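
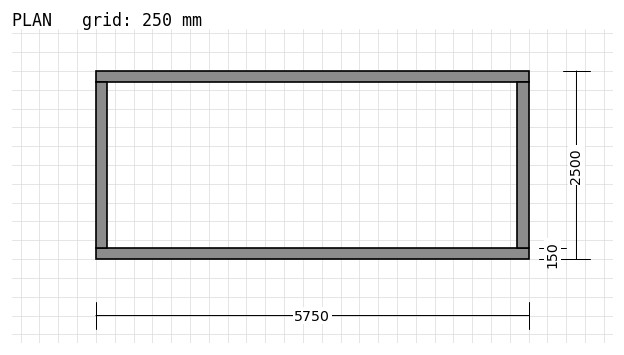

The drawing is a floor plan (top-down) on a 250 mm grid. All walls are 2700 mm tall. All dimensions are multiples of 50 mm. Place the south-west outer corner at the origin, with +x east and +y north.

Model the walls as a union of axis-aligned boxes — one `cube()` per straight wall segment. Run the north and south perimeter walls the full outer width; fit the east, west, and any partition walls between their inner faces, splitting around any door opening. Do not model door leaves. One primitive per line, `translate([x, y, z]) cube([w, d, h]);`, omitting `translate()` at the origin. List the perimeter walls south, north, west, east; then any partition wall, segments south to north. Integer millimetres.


cube([5750, 150, 2700]);
translate([0, 2350, 0]) cube([5750, 150, 2700]);
translate([0, 150, 0]) cube([150, 2200, 2700]);
translate([5600, 150, 0]) cube([150, 2200, 2700]);


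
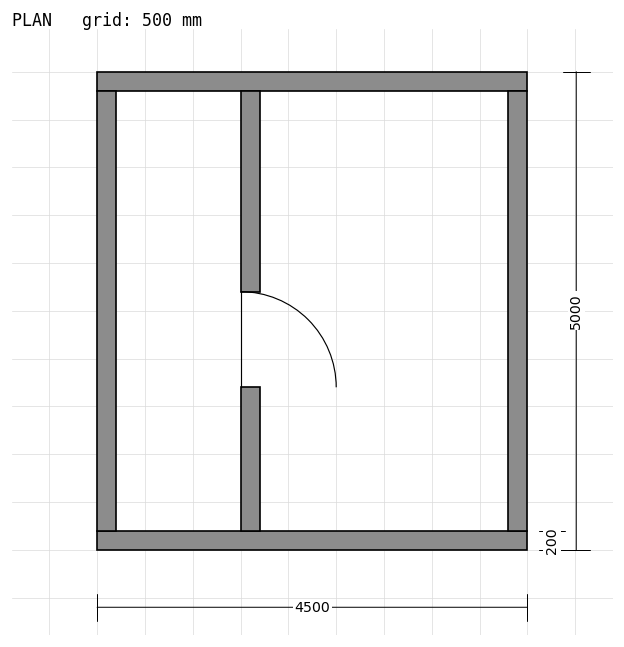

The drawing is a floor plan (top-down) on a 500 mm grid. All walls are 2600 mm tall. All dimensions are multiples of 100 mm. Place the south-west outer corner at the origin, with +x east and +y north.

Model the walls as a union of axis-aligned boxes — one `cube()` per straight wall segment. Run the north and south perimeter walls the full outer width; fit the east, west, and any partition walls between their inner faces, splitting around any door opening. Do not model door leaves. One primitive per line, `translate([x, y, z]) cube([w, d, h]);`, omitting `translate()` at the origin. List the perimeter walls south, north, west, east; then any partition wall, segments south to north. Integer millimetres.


cube([4500, 200, 2600]);
translate([0, 4800, 0]) cube([4500, 200, 2600]);
translate([0, 200, 0]) cube([200, 4600, 2600]);
translate([4300, 200, 0]) cube([200, 4600, 2600]);
translate([1500, 200, 0]) cube([200, 1500, 2600]);
translate([1500, 2700, 0]) cube([200, 2100, 2600]);


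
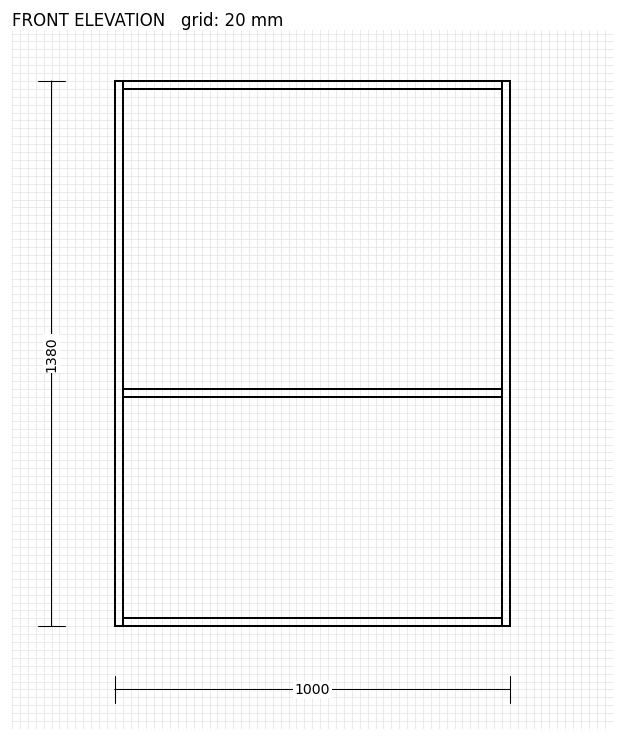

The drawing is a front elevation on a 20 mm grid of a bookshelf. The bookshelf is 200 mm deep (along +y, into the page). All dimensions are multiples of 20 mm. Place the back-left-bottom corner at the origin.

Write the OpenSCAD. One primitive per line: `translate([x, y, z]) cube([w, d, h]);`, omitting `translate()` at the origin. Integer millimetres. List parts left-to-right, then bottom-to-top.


cube([20, 200, 1380]);
translate([20, 0, 0]) cube([960, 200, 20]);
translate([20, 0, 580]) cube([960, 200, 20]);
translate([20, 0, 1360]) cube([960, 200, 20]);
translate([980, 0, 0]) cube([20, 200, 1380]);


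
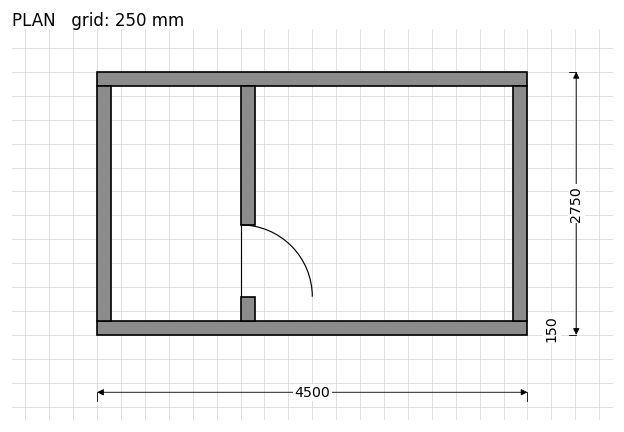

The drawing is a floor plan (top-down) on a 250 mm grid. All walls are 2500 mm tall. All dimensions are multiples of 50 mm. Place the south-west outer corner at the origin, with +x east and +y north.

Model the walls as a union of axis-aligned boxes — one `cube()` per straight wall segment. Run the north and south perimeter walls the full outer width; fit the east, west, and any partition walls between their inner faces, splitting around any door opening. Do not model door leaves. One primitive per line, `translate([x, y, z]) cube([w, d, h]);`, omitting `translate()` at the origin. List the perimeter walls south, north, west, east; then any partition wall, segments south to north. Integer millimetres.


cube([4500, 150, 2500]);
translate([0, 2600, 0]) cube([4500, 150, 2500]);
translate([0, 150, 0]) cube([150, 2450, 2500]);
translate([4350, 150, 0]) cube([150, 2450, 2500]);
translate([1500, 150, 0]) cube([150, 250, 2500]);
translate([1500, 1150, 0]) cube([150, 1450, 2500]);


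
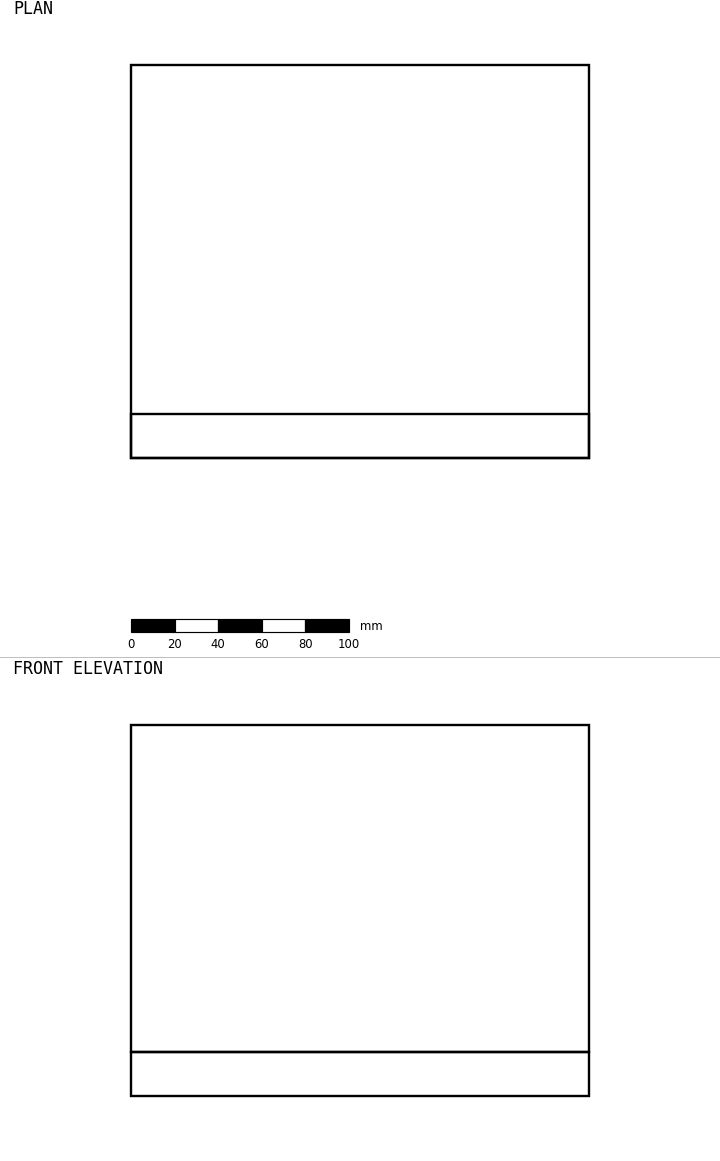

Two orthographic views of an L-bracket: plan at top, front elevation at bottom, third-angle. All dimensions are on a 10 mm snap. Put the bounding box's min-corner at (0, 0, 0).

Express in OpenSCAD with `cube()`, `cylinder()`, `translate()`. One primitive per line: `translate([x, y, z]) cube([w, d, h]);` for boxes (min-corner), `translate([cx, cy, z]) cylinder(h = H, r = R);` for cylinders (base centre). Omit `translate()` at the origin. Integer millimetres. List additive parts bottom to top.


cube([210, 180, 20]);
translate([0, 0, 20]) cube([210, 20, 150]);


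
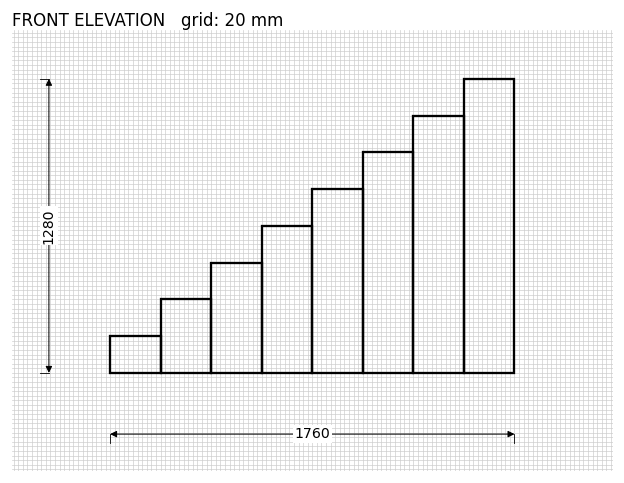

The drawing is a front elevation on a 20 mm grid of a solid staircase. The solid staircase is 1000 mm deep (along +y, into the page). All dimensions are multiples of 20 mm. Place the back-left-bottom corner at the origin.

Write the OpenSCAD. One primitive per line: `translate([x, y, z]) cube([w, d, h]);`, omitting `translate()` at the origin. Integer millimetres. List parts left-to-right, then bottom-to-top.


cube([220, 1000, 160]);
translate([220, 0, 0]) cube([220, 1000, 320]);
translate([440, 0, 0]) cube([220, 1000, 480]);
translate([660, 0, 0]) cube([220, 1000, 640]);
translate([880, 0, 0]) cube([220, 1000, 800]);
translate([1100, 0, 0]) cube([220, 1000, 960]);
translate([1320, 0, 0]) cube([220, 1000, 1120]);
translate([1540, 0, 0]) cube([220, 1000, 1280]);


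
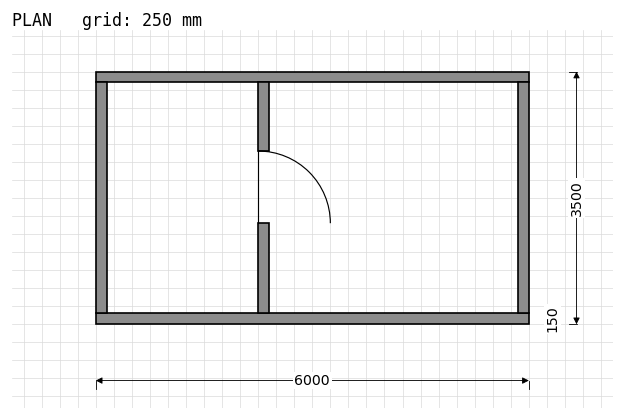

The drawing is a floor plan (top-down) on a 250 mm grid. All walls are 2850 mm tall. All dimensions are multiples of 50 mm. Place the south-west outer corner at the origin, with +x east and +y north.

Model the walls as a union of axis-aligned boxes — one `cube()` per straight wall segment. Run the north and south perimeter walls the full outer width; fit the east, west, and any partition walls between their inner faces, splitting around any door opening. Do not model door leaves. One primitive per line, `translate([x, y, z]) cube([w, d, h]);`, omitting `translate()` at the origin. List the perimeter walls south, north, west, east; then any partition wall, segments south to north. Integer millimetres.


cube([6000, 150, 2850]);
translate([0, 3350, 0]) cube([6000, 150, 2850]);
translate([0, 150, 0]) cube([150, 3200, 2850]);
translate([5850, 150, 0]) cube([150, 3200, 2850]);
translate([2250, 150, 0]) cube([150, 1250, 2850]);
translate([2250, 2400, 0]) cube([150, 950, 2850]);


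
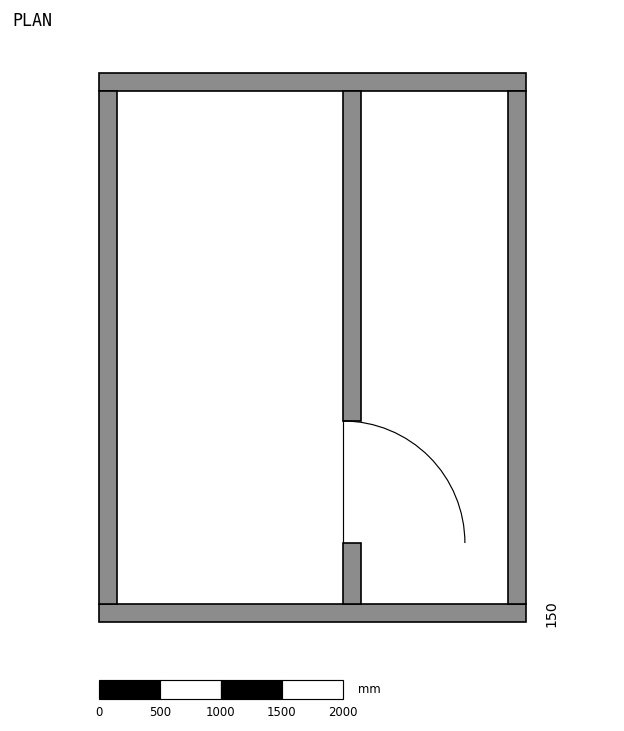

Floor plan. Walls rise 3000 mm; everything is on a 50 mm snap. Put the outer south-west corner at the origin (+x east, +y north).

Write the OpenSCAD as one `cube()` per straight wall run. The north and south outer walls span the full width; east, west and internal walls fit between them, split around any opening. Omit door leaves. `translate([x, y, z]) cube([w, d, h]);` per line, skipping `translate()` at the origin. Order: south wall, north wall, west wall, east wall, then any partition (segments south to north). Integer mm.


cube([3500, 150, 3000]);
translate([0, 4350, 0]) cube([3500, 150, 3000]);
translate([0, 150, 0]) cube([150, 4200, 3000]);
translate([3350, 150, 0]) cube([150, 4200, 3000]);
translate([2000, 150, 0]) cube([150, 500, 3000]);
translate([2000, 1650, 0]) cube([150, 2700, 3000]);


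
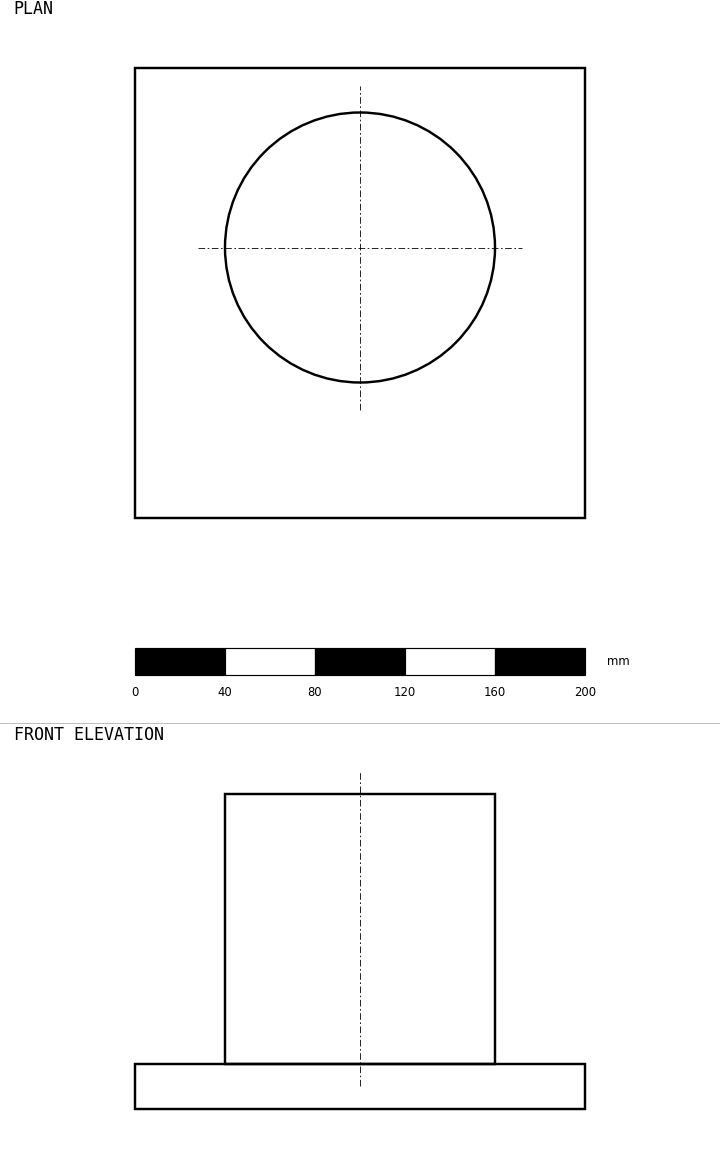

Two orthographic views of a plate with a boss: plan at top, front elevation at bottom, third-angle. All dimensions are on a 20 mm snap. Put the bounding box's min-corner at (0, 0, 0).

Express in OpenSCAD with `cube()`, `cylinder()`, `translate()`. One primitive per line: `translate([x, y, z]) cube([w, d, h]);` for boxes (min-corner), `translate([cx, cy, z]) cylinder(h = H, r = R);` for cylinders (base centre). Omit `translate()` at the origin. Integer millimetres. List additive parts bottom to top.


cube([200, 200, 20]);
translate([100, 120, 20]) cylinder(h = 120, r = 60);


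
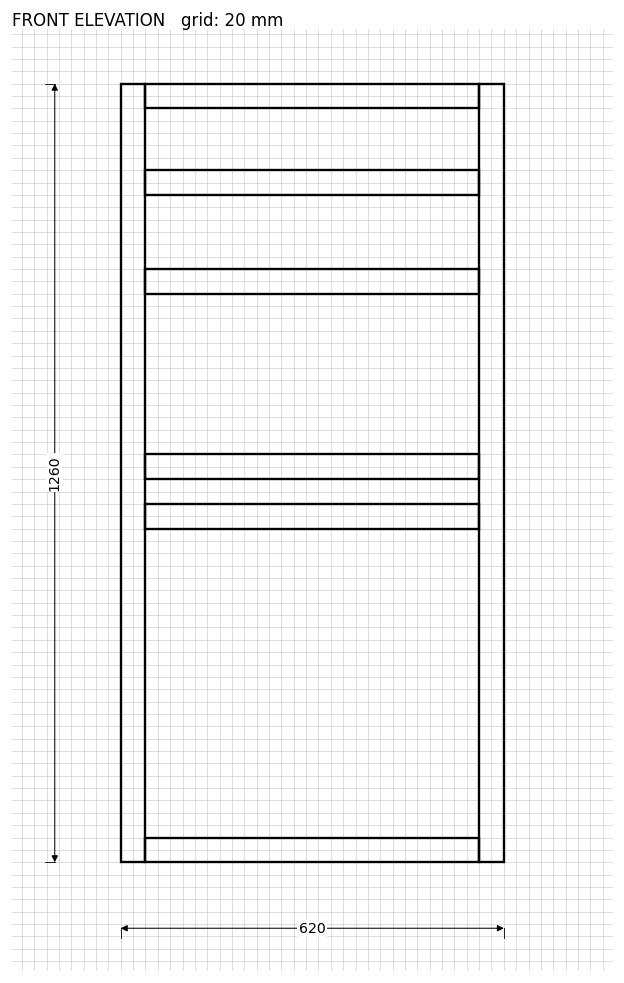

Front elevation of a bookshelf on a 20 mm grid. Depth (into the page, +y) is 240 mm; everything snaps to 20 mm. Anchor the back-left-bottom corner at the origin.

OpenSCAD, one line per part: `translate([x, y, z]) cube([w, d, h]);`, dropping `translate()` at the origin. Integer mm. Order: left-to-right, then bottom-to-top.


cube([40, 240, 1260]);
translate([40, 0, 0]) cube([540, 240, 40]);
translate([40, 0, 540]) cube([540, 240, 40]);
translate([40, 0, 620]) cube([540, 240, 40]);
translate([40, 0, 920]) cube([540, 240, 40]);
translate([40, 0, 1080]) cube([540, 240, 40]);
translate([40, 0, 1220]) cube([540, 240, 40]);
translate([580, 0, 0]) cube([40, 240, 1260]);


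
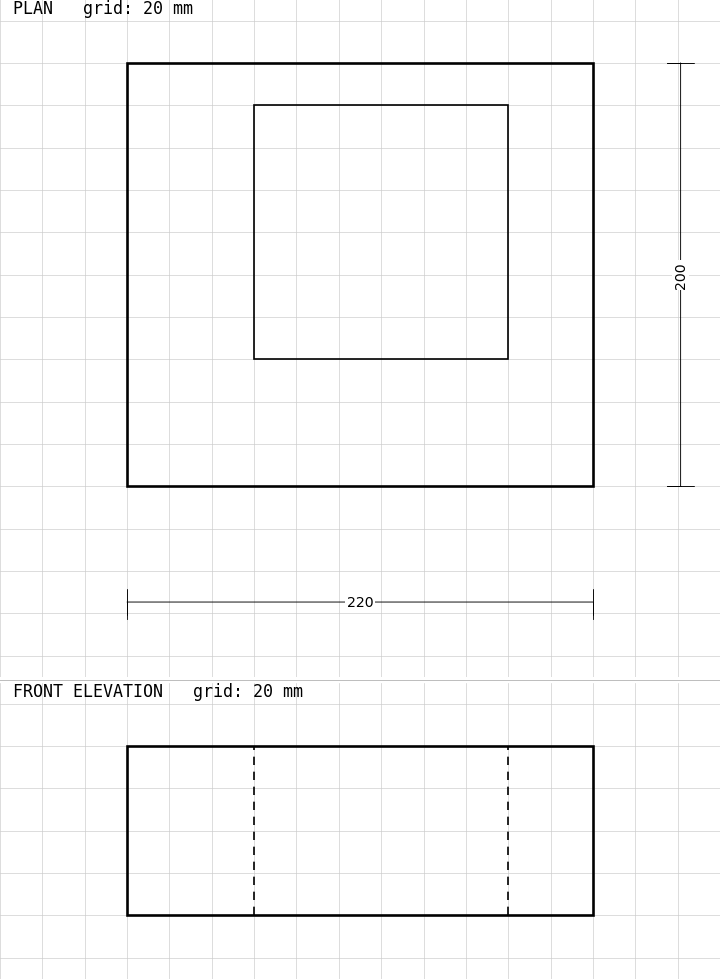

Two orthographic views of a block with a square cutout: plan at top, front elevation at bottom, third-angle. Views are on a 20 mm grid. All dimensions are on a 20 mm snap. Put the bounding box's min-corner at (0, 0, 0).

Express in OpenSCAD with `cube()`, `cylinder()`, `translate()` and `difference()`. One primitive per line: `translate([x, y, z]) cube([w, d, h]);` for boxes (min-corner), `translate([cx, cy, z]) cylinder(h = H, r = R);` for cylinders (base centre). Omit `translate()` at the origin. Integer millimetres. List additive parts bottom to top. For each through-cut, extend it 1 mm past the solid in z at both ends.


difference() {
  cube([220, 200, 80]);
  translate([60, 60, -1]) cube([120, 120, 82]);
}


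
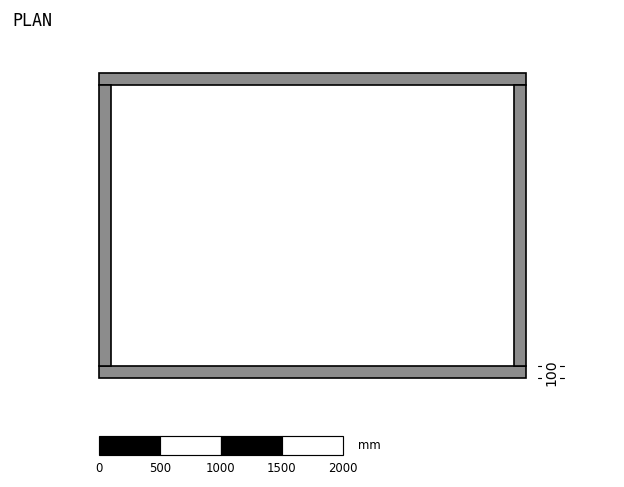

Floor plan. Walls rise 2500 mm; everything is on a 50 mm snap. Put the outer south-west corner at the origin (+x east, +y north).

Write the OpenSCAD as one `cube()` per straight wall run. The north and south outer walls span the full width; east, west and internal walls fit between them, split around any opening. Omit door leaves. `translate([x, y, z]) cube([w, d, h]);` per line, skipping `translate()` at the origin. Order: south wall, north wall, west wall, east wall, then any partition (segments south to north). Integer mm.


cube([3500, 100, 2500]);
translate([0, 2400, 0]) cube([3500, 100, 2500]);
translate([0, 100, 0]) cube([100, 2300, 2500]);
translate([3400, 100, 0]) cube([100, 2300, 2500]);


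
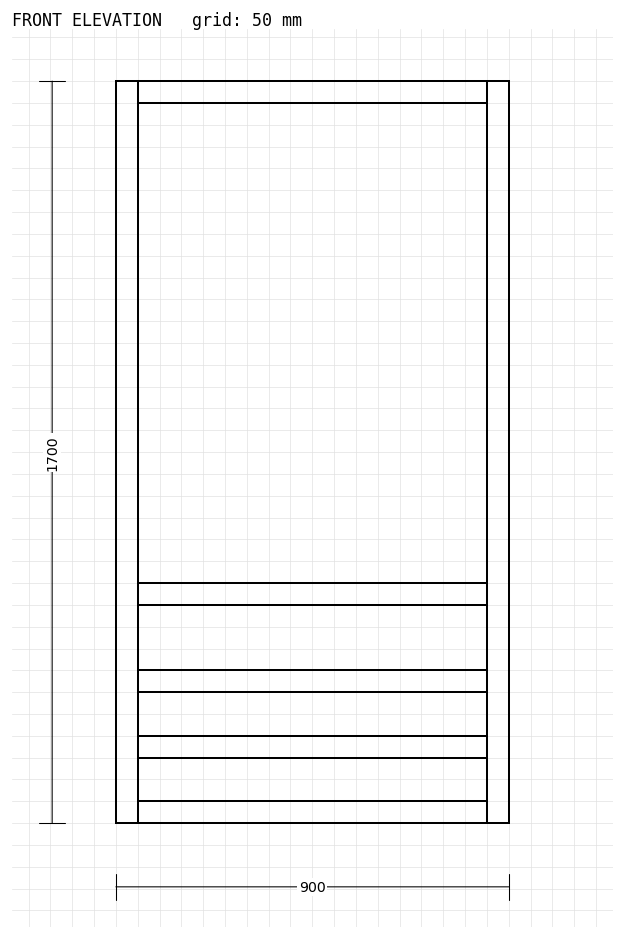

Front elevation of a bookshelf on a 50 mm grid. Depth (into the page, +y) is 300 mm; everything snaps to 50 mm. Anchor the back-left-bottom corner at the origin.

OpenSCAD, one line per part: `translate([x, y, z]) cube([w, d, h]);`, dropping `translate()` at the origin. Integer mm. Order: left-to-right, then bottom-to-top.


cube([50, 300, 1700]);
translate([50, 0, 0]) cube([800, 300, 50]);
translate([50, 0, 150]) cube([800, 300, 50]);
translate([50, 0, 300]) cube([800, 300, 50]);
translate([50, 0, 500]) cube([800, 300, 50]);
translate([50, 0, 1650]) cube([800, 300, 50]);
translate([850, 0, 0]) cube([50, 300, 1700]);


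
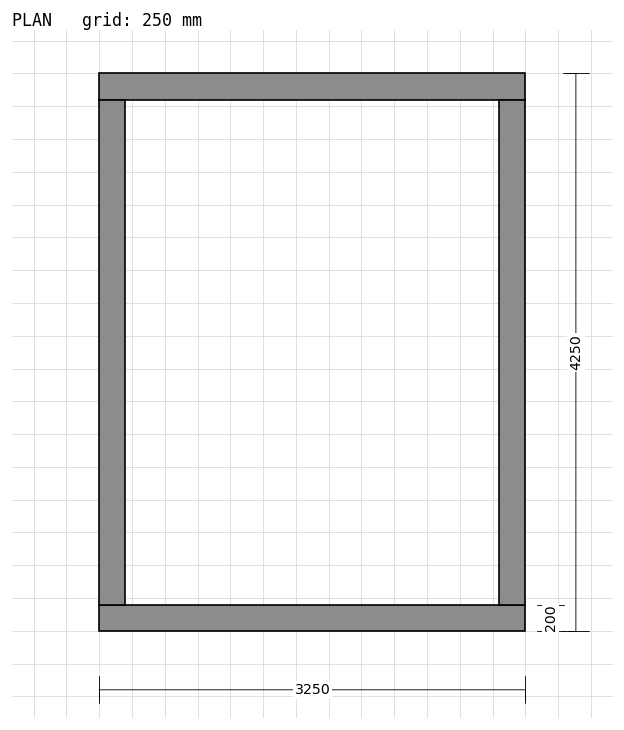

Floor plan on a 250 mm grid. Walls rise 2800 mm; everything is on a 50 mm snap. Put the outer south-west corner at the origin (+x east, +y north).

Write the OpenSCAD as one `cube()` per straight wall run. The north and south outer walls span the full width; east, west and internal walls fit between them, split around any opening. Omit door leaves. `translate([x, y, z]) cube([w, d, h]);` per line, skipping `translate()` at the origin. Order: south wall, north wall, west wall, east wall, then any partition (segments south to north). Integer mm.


cube([3250, 200, 2800]);
translate([0, 4050, 0]) cube([3250, 200, 2800]);
translate([0, 200, 0]) cube([200, 3850, 2800]);
translate([3050, 200, 0]) cube([200, 3850, 2800]);


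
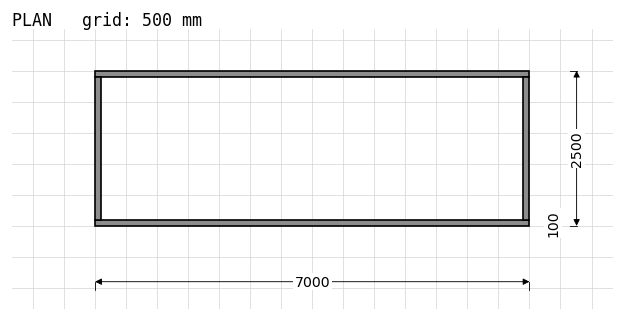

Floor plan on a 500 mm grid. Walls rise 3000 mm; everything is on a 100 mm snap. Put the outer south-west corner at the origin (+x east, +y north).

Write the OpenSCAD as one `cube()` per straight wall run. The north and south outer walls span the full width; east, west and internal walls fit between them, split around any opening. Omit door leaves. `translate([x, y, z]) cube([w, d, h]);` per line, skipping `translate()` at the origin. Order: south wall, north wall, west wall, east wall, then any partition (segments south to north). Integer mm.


cube([7000, 100, 3000]);
translate([0, 2400, 0]) cube([7000, 100, 3000]);
translate([0, 100, 0]) cube([100, 2300, 3000]);
translate([6900, 100, 0]) cube([100, 2300, 3000]);


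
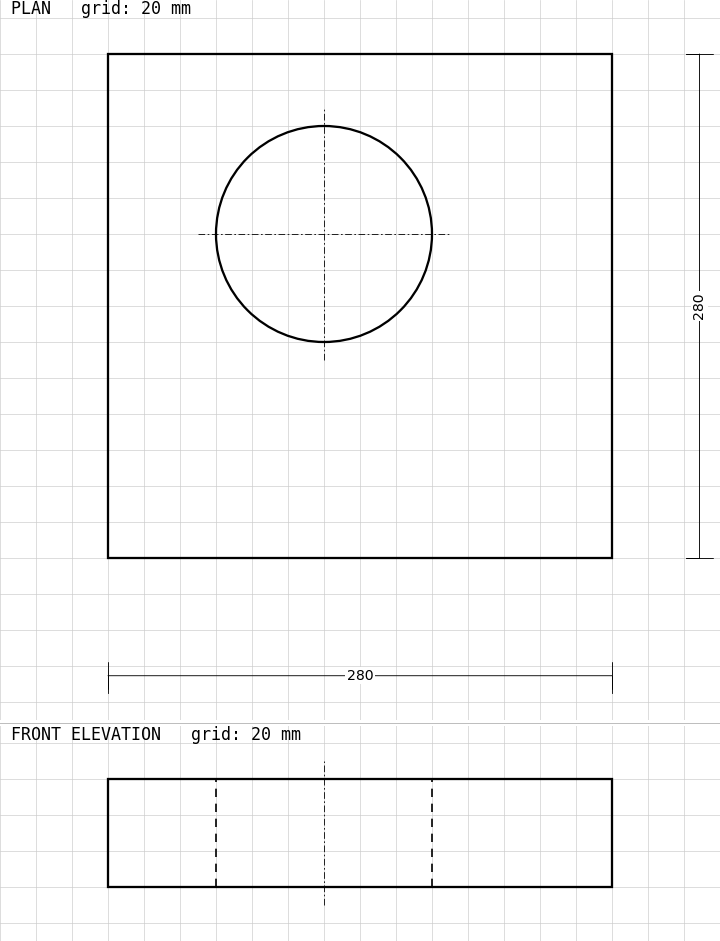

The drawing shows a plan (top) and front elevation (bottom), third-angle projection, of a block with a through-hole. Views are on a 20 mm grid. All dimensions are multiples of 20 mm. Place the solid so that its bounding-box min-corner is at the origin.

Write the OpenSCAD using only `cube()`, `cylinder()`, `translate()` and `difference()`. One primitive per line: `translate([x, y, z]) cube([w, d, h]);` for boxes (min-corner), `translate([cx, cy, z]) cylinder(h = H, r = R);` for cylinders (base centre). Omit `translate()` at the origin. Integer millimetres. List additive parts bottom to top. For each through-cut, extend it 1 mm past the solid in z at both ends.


difference() {
  cube([280, 280, 60]);
  translate([120, 180, -1]) cylinder(h = 62, r = 60);
}


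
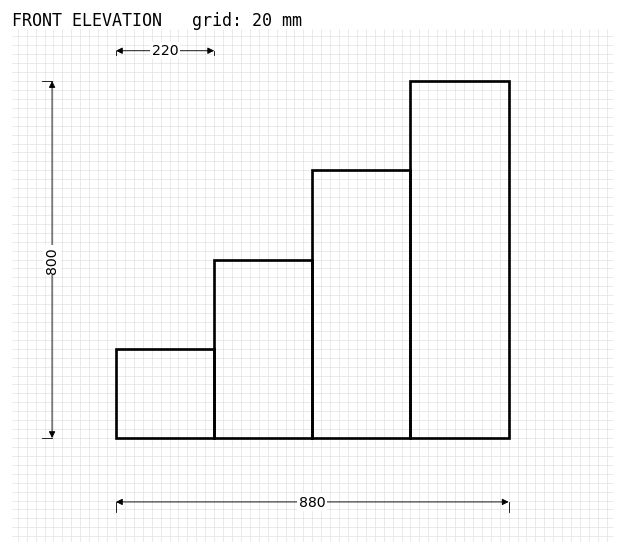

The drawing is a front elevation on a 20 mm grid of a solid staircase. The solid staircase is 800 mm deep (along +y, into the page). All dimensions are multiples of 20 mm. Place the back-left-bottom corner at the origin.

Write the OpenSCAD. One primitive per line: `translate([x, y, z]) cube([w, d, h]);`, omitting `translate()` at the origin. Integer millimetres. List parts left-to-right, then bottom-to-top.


cube([220, 800, 200]);
translate([220, 0, 0]) cube([220, 800, 400]);
translate([440, 0, 0]) cube([220, 800, 600]);
translate([660, 0, 0]) cube([220, 800, 800]);


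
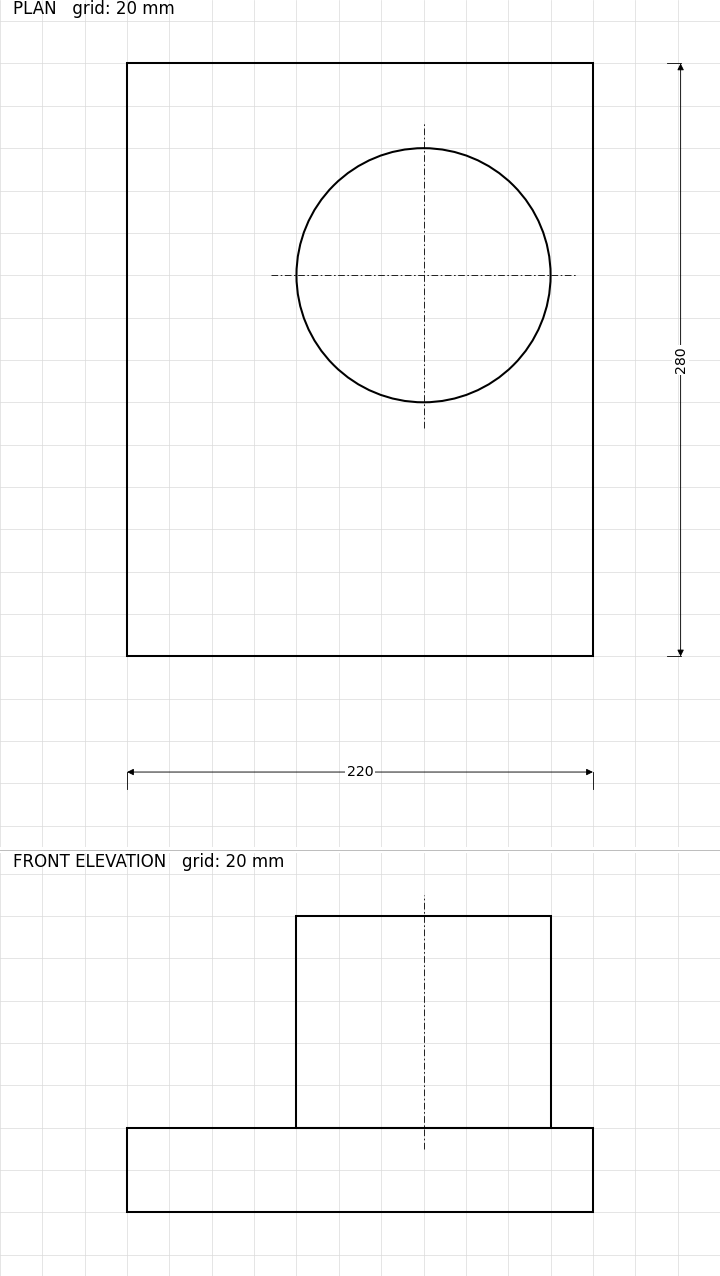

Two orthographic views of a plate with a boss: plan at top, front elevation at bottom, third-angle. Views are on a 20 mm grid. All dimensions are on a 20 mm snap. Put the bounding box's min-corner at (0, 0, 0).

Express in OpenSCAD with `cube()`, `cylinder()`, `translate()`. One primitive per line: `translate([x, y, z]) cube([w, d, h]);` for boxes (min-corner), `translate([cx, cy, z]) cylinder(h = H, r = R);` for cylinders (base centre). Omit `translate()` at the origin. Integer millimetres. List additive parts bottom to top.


cube([220, 280, 40]);
translate([140, 180, 40]) cylinder(h = 100, r = 60);


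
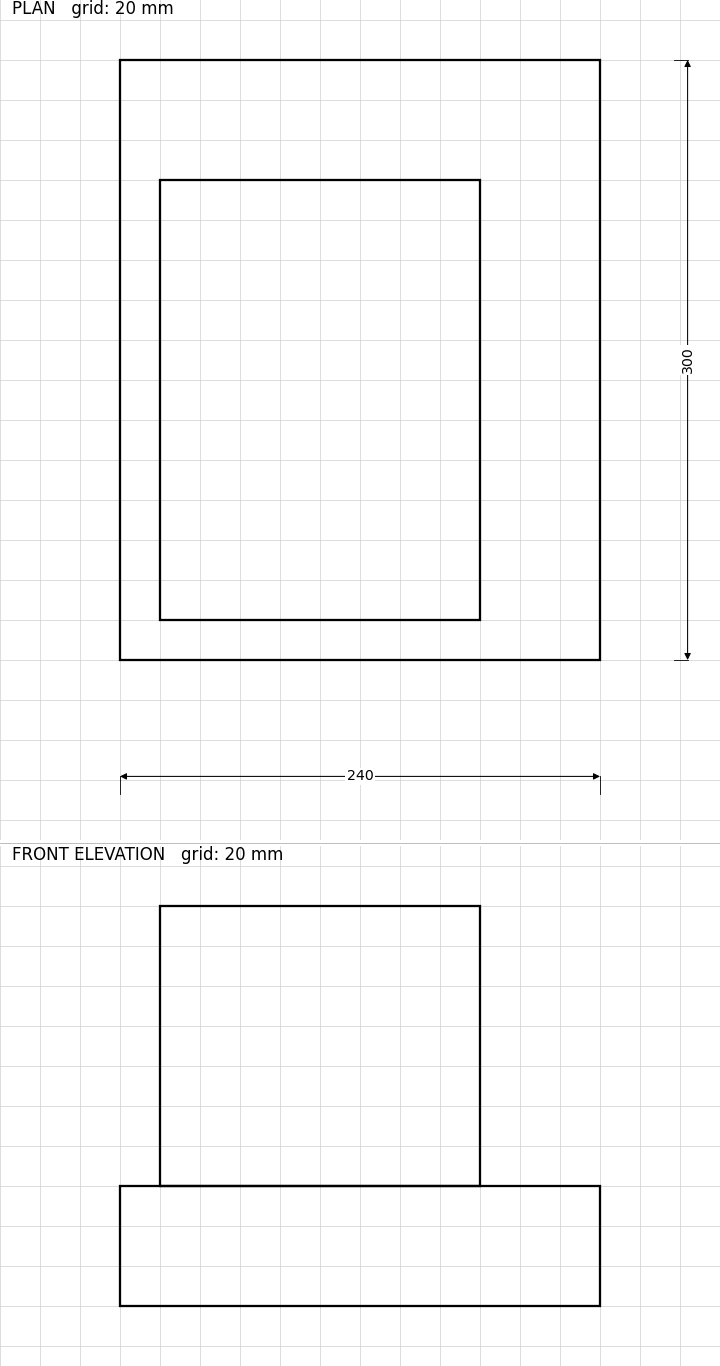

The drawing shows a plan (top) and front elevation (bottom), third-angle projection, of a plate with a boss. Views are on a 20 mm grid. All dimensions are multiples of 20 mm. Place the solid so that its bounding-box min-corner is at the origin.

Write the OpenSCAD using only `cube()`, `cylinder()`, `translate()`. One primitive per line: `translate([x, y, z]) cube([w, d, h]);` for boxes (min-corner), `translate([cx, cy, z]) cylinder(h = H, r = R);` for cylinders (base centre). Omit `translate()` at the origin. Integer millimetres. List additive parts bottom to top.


cube([240, 300, 60]);
translate([20, 20, 60]) cube([160, 220, 140]);


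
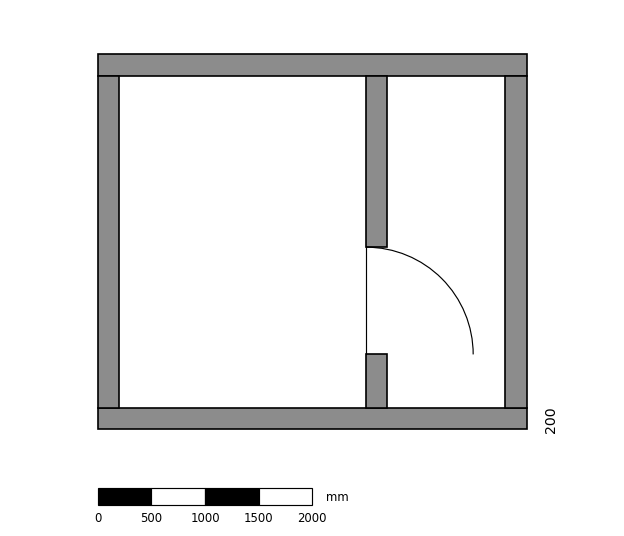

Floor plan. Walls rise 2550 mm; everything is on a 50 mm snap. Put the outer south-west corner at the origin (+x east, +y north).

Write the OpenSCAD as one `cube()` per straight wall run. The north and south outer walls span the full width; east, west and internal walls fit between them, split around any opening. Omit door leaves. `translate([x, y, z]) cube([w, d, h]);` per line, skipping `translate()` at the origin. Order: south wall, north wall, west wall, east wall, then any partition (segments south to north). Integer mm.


cube([4000, 200, 2550]);
translate([0, 3300, 0]) cube([4000, 200, 2550]);
translate([0, 200, 0]) cube([200, 3100, 2550]);
translate([3800, 200, 0]) cube([200, 3100, 2550]);
translate([2500, 200, 0]) cube([200, 500, 2550]);
translate([2500, 1700, 0]) cube([200, 1600, 2550]);


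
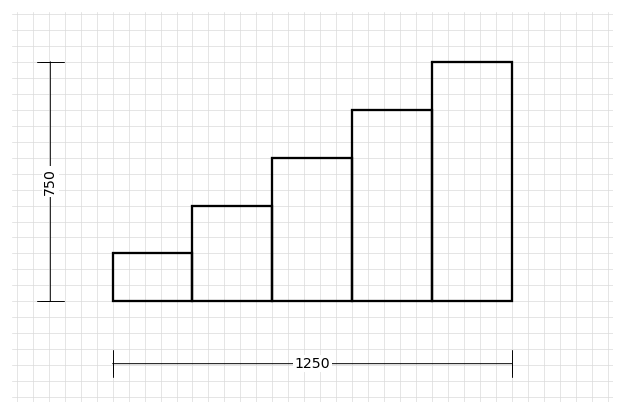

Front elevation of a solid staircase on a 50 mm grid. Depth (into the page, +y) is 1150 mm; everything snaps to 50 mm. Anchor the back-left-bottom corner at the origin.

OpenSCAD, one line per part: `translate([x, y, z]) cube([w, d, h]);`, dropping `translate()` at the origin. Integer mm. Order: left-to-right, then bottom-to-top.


cube([250, 1150, 150]);
translate([250, 0, 0]) cube([250, 1150, 300]);
translate([500, 0, 0]) cube([250, 1150, 450]);
translate([750, 0, 0]) cube([250, 1150, 600]);
translate([1000, 0, 0]) cube([250, 1150, 750]);


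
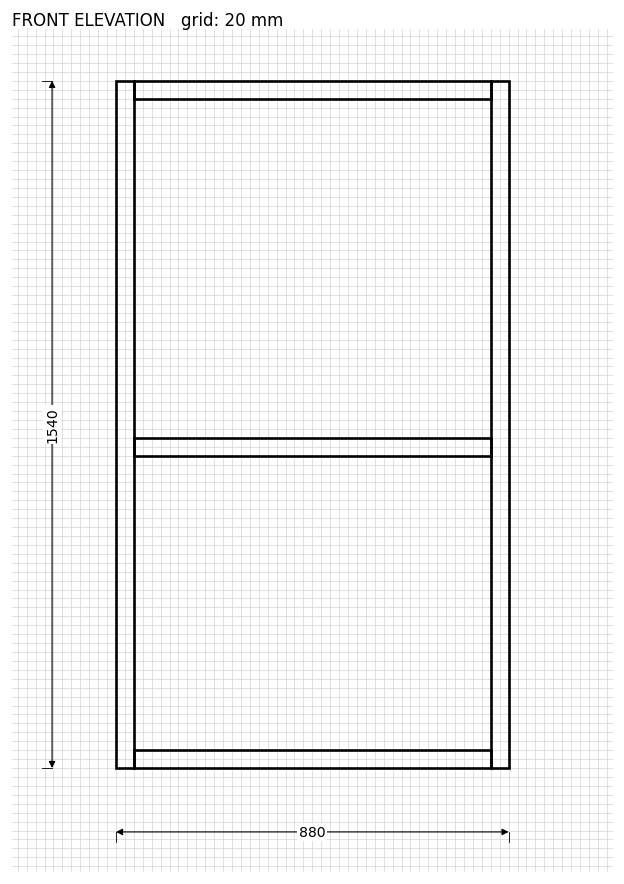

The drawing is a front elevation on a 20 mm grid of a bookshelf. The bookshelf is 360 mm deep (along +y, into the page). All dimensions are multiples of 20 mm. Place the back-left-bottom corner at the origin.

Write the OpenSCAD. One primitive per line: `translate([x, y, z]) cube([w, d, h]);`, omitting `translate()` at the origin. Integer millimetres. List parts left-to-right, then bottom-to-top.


cube([40, 360, 1540]);
translate([40, 0, 0]) cube([800, 360, 40]);
translate([40, 0, 700]) cube([800, 360, 40]);
translate([40, 0, 1500]) cube([800, 360, 40]);
translate([840, 0, 0]) cube([40, 360, 1540]);


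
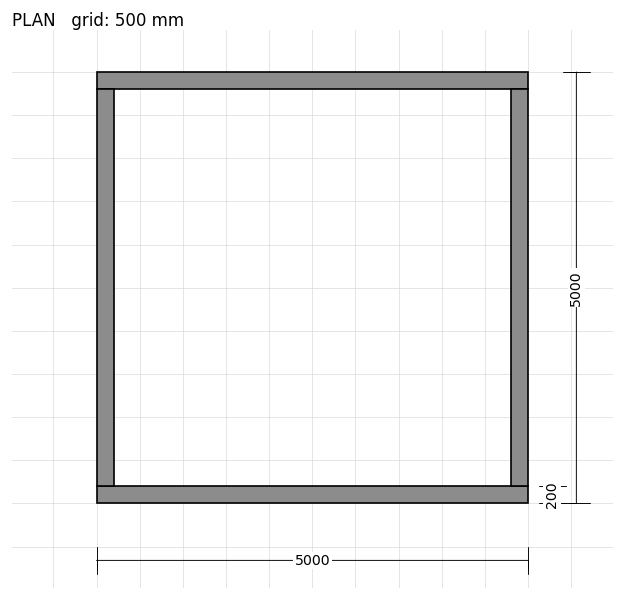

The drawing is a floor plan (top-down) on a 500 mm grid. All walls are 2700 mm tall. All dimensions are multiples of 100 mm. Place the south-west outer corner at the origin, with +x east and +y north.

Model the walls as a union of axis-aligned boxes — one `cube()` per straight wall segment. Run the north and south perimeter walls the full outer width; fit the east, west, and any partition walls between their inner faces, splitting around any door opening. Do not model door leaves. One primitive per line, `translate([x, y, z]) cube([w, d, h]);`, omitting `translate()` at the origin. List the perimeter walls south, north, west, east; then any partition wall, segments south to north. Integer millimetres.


cube([5000, 200, 2700]);
translate([0, 4800, 0]) cube([5000, 200, 2700]);
translate([0, 200, 0]) cube([200, 4600, 2700]);
translate([4800, 200, 0]) cube([200, 4600, 2700]);


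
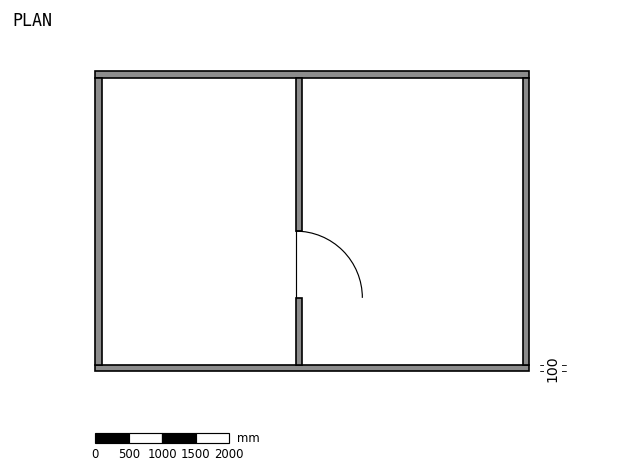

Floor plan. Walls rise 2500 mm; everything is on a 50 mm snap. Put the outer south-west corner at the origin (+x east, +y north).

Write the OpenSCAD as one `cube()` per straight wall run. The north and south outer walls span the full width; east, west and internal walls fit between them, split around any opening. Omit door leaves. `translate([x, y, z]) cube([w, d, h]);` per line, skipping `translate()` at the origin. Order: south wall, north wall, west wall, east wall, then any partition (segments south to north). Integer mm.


cube([6500, 100, 2500]);
translate([0, 4400, 0]) cube([6500, 100, 2500]);
translate([0, 100, 0]) cube([100, 4300, 2500]);
translate([6400, 100, 0]) cube([100, 4300, 2500]);
translate([3000, 100, 0]) cube([100, 1000, 2500]);
translate([3000, 2100, 0]) cube([100, 2300, 2500]);


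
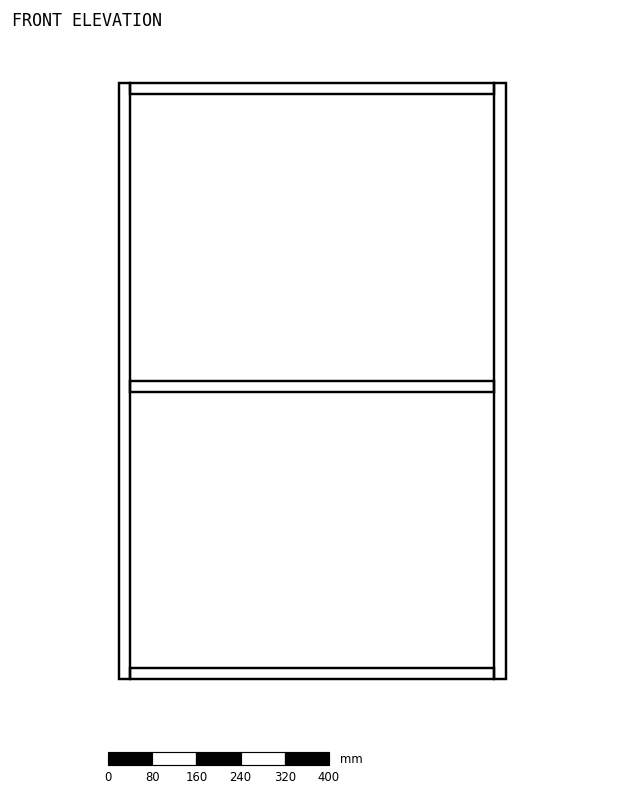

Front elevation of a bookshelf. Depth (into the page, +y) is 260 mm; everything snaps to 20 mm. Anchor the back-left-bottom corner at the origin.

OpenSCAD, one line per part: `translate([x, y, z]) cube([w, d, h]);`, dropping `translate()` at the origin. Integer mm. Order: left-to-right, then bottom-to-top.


cube([20, 260, 1080]);
translate([20, 0, 0]) cube([660, 260, 20]);
translate([20, 0, 520]) cube([660, 260, 20]);
translate([20, 0, 1060]) cube([660, 260, 20]);
translate([680, 0, 0]) cube([20, 260, 1080]);


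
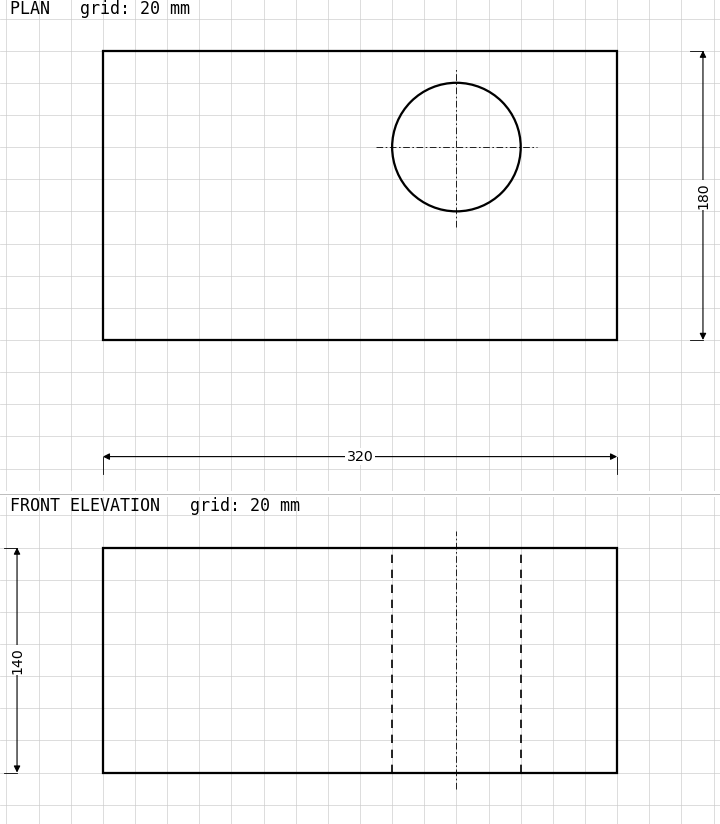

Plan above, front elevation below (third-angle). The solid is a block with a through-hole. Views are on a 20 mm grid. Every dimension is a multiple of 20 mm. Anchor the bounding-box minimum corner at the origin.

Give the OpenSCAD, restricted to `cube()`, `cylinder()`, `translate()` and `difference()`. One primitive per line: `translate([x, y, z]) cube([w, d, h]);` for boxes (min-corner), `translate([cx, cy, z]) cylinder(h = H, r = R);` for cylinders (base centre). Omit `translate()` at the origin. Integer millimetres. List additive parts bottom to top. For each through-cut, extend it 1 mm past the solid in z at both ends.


difference() {
  cube([320, 180, 140]);
  translate([220, 120, -1]) cylinder(h = 142, r = 40);
}


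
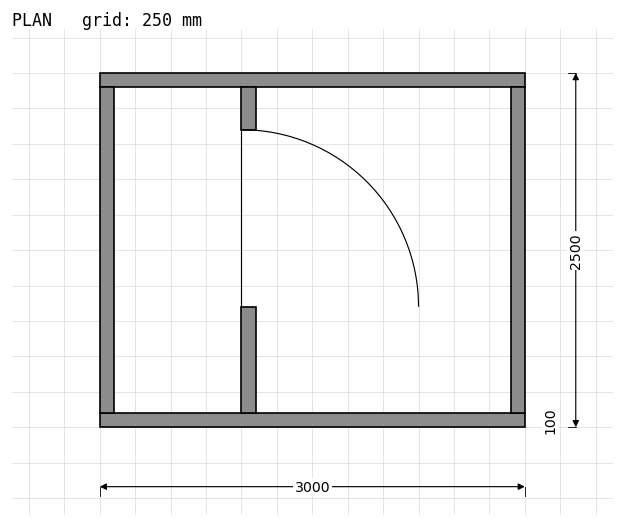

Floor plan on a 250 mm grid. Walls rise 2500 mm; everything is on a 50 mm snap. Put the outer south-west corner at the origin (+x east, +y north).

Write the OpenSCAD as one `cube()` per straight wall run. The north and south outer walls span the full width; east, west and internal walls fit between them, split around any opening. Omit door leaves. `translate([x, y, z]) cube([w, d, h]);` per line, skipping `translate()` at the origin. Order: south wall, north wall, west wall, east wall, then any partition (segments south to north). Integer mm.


cube([3000, 100, 2500]);
translate([0, 2400, 0]) cube([3000, 100, 2500]);
translate([0, 100, 0]) cube([100, 2300, 2500]);
translate([2900, 100, 0]) cube([100, 2300, 2500]);
translate([1000, 100, 0]) cube([100, 750, 2500]);
translate([1000, 2100, 0]) cube([100, 300, 2500]);


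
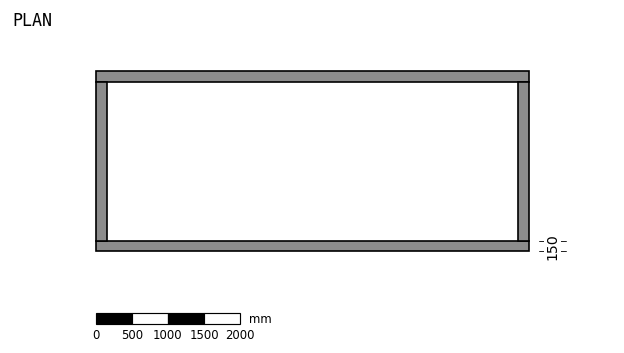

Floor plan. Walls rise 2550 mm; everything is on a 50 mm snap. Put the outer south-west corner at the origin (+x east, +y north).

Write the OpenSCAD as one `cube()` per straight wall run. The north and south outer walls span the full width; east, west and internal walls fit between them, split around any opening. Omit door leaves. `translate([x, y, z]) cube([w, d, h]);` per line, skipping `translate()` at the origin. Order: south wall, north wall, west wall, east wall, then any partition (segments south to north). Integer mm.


cube([6000, 150, 2550]);
translate([0, 2350, 0]) cube([6000, 150, 2550]);
translate([0, 150, 0]) cube([150, 2200, 2550]);
translate([5850, 150, 0]) cube([150, 2200, 2550]);


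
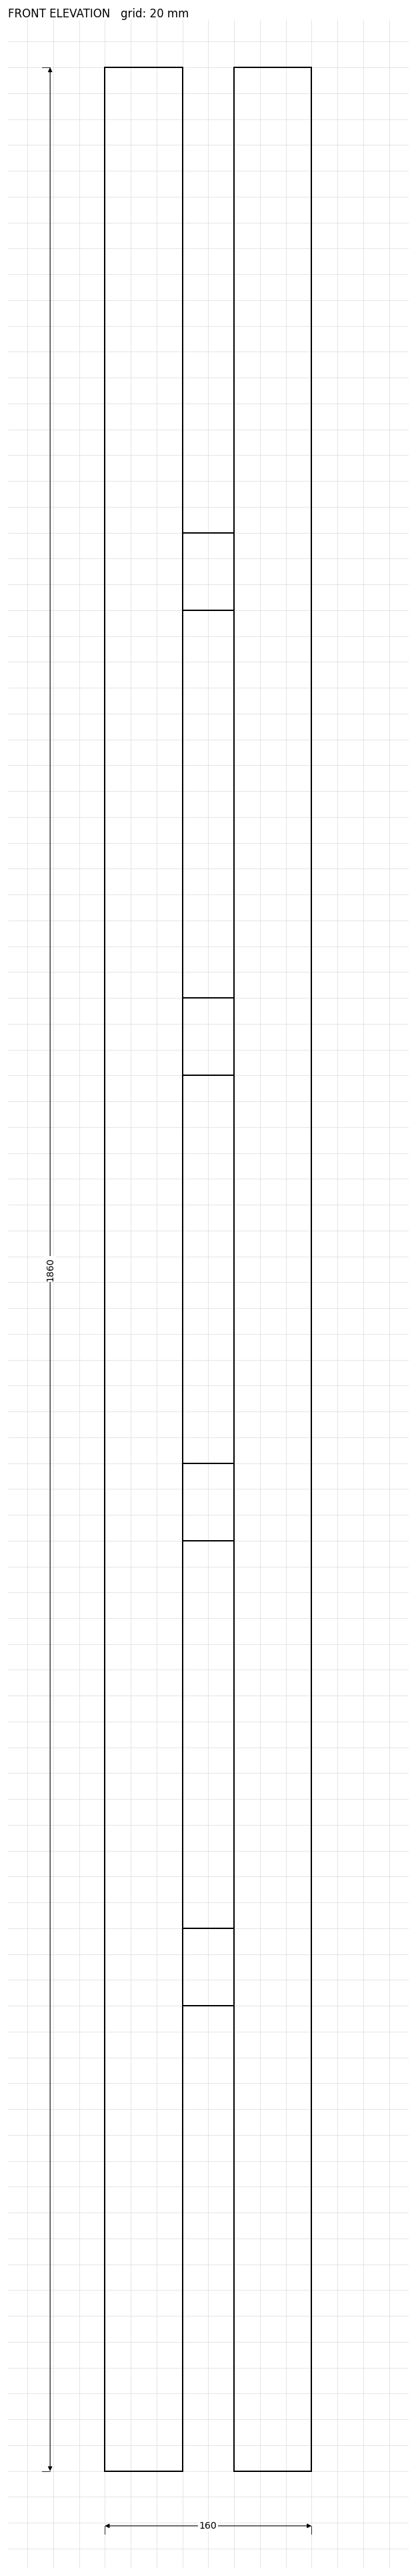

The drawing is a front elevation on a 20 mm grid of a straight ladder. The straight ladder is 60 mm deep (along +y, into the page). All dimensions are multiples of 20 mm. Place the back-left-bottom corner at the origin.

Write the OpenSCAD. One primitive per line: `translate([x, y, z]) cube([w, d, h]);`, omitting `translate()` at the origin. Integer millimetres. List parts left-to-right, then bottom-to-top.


cube([60, 60, 1860]);
translate([60, 0, 360]) cube([40, 60, 60]);
translate([60, 0, 720]) cube([40, 60, 60]);
translate([60, 0, 1080]) cube([40, 60, 60]);
translate([60, 0, 1440]) cube([40, 60, 60]);
translate([100, 0, 0]) cube([60, 60, 1860]);


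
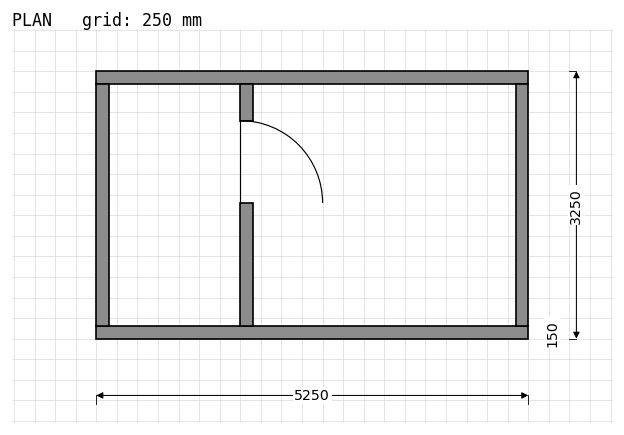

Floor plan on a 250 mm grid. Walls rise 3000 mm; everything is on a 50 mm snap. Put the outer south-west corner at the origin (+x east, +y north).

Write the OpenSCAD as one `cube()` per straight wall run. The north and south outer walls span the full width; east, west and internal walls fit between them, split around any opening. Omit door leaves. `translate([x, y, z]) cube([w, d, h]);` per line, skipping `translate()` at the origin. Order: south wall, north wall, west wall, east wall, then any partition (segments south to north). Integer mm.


cube([5250, 150, 3000]);
translate([0, 3100, 0]) cube([5250, 150, 3000]);
translate([0, 150, 0]) cube([150, 2950, 3000]);
translate([5100, 150, 0]) cube([150, 2950, 3000]);
translate([1750, 150, 0]) cube([150, 1500, 3000]);
translate([1750, 2650, 0]) cube([150, 450, 3000]);


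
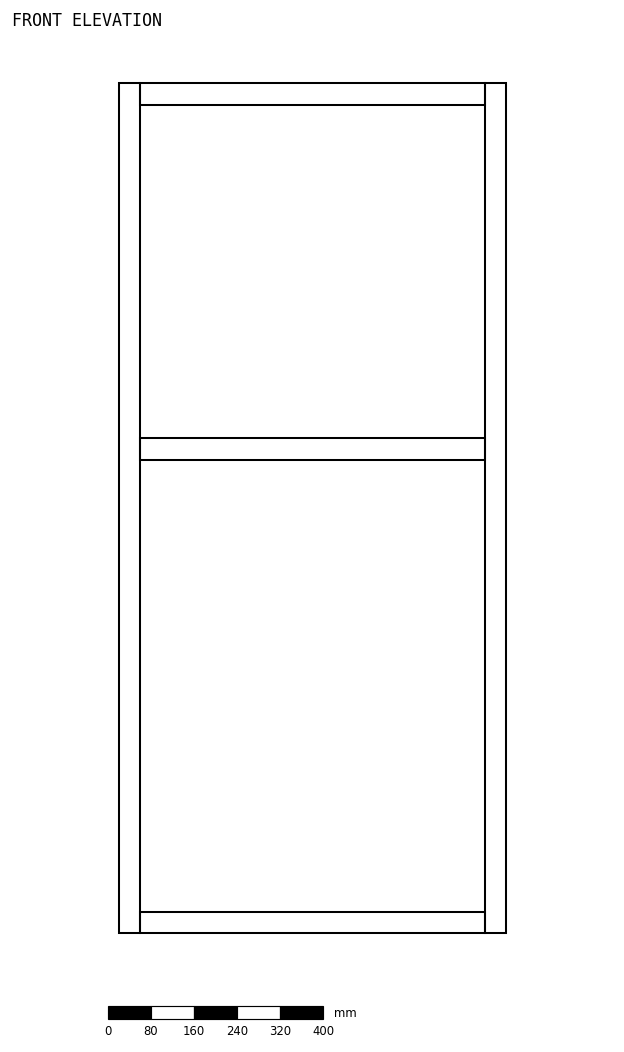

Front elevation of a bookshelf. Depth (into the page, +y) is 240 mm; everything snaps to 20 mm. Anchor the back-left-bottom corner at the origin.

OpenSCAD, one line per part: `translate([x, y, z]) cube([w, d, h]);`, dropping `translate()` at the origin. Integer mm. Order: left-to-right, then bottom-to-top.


cube([40, 240, 1580]);
translate([40, 0, 0]) cube([640, 240, 40]);
translate([40, 0, 880]) cube([640, 240, 40]);
translate([40, 0, 1540]) cube([640, 240, 40]);
translate([680, 0, 0]) cube([40, 240, 1580]);


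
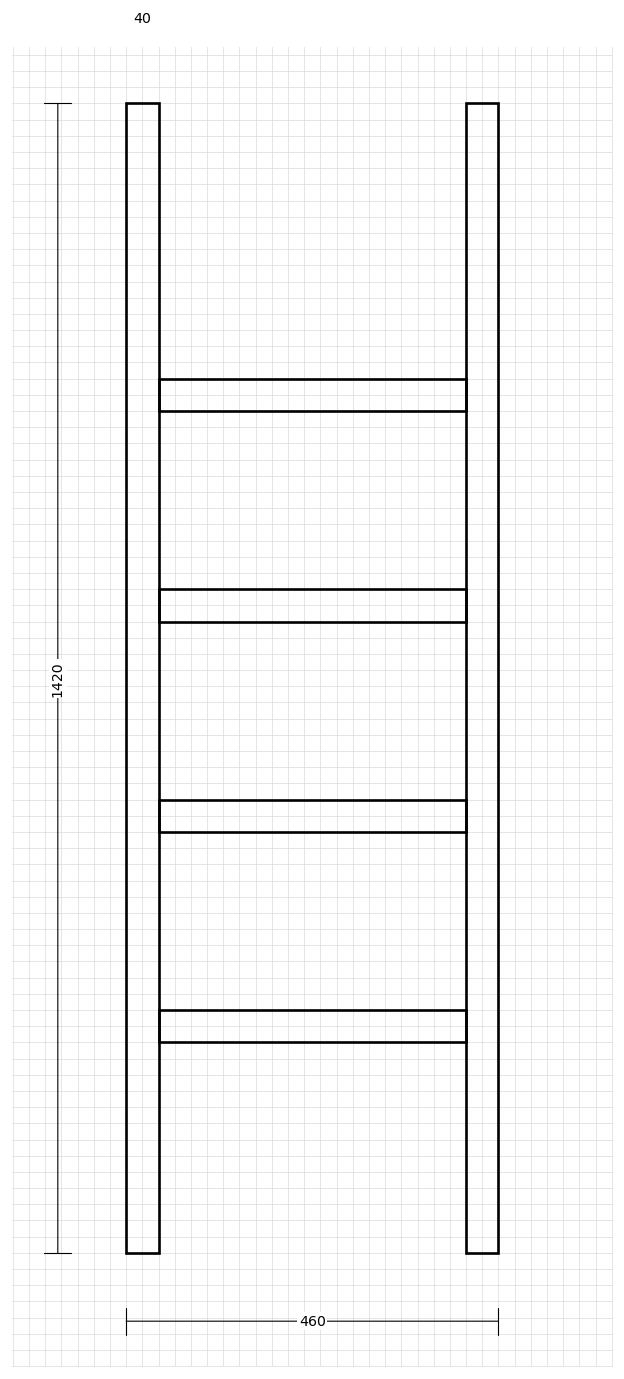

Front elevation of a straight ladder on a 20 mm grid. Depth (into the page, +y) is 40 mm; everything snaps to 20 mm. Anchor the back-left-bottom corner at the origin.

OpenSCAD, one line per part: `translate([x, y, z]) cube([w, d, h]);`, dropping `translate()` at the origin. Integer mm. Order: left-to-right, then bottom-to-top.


cube([40, 40, 1420]);
translate([40, 0, 260]) cube([380, 40, 40]);
translate([40, 0, 520]) cube([380, 40, 40]);
translate([40, 0, 780]) cube([380, 40, 40]);
translate([40, 0, 1040]) cube([380, 40, 40]);
translate([420, 0, 0]) cube([40, 40, 1420]);


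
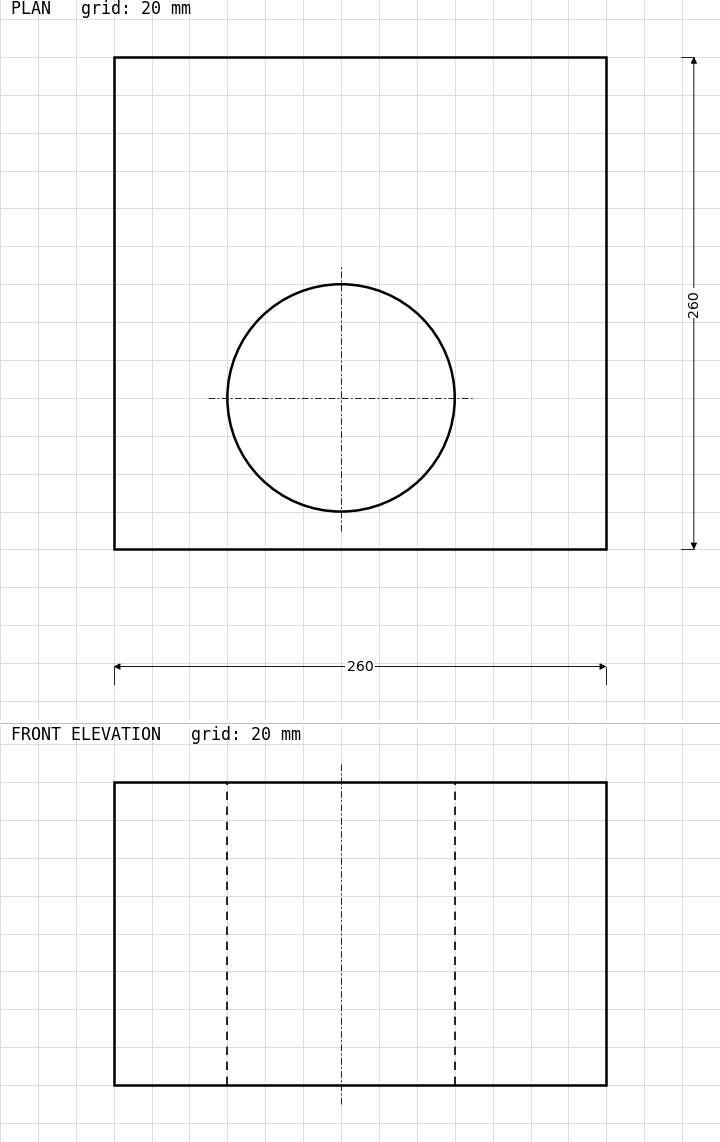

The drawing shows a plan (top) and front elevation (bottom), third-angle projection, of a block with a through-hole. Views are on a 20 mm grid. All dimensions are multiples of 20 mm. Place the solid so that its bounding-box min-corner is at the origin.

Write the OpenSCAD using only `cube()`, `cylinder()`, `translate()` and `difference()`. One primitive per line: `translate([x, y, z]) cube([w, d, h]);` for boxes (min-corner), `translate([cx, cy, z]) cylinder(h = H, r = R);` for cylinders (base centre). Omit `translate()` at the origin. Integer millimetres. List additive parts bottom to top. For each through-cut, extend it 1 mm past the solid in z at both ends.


difference() {
  cube([260, 260, 160]);
  translate([120, 80, -1]) cylinder(h = 162, r = 60);
}


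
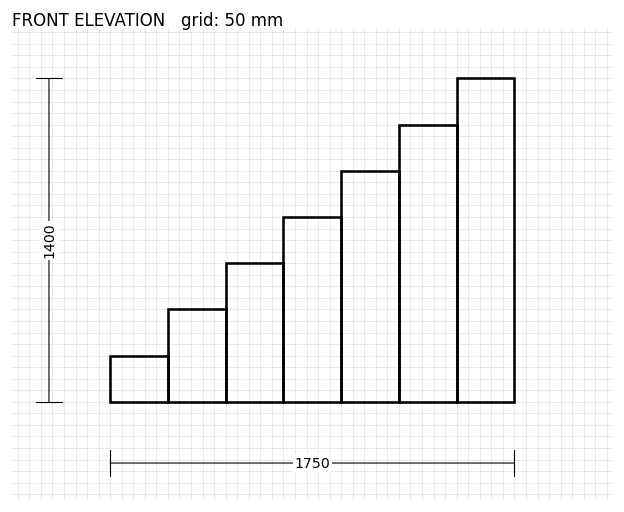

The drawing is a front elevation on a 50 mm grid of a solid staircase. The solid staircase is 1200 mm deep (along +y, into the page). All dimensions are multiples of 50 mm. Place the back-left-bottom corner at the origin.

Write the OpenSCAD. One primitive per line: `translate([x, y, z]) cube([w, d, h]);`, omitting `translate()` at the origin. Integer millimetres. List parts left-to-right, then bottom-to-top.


cube([250, 1200, 200]);
translate([250, 0, 0]) cube([250, 1200, 400]);
translate([500, 0, 0]) cube([250, 1200, 600]);
translate([750, 0, 0]) cube([250, 1200, 800]);
translate([1000, 0, 0]) cube([250, 1200, 1000]);
translate([1250, 0, 0]) cube([250, 1200, 1200]);
translate([1500, 0, 0]) cube([250, 1200, 1400]);


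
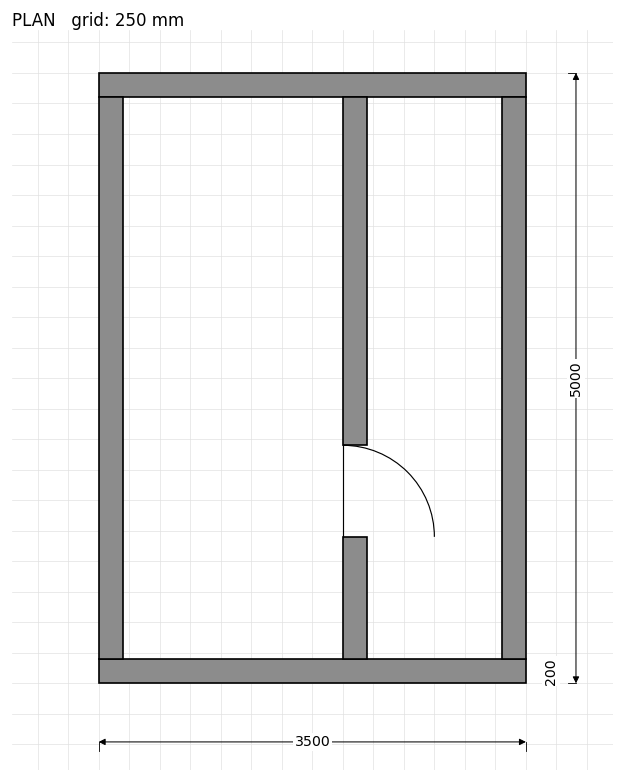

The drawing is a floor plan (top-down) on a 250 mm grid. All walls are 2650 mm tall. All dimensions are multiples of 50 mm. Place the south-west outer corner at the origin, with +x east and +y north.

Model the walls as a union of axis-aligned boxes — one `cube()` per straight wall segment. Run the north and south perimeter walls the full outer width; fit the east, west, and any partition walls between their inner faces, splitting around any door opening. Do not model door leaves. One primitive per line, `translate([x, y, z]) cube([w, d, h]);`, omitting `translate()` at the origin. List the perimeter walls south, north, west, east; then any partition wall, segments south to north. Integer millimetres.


cube([3500, 200, 2650]);
translate([0, 4800, 0]) cube([3500, 200, 2650]);
translate([0, 200, 0]) cube([200, 4600, 2650]);
translate([3300, 200, 0]) cube([200, 4600, 2650]);
translate([2000, 200, 0]) cube([200, 1000, 2650]);
translate([2000, 1950, 0]) cube([200, 2850, 2650]);


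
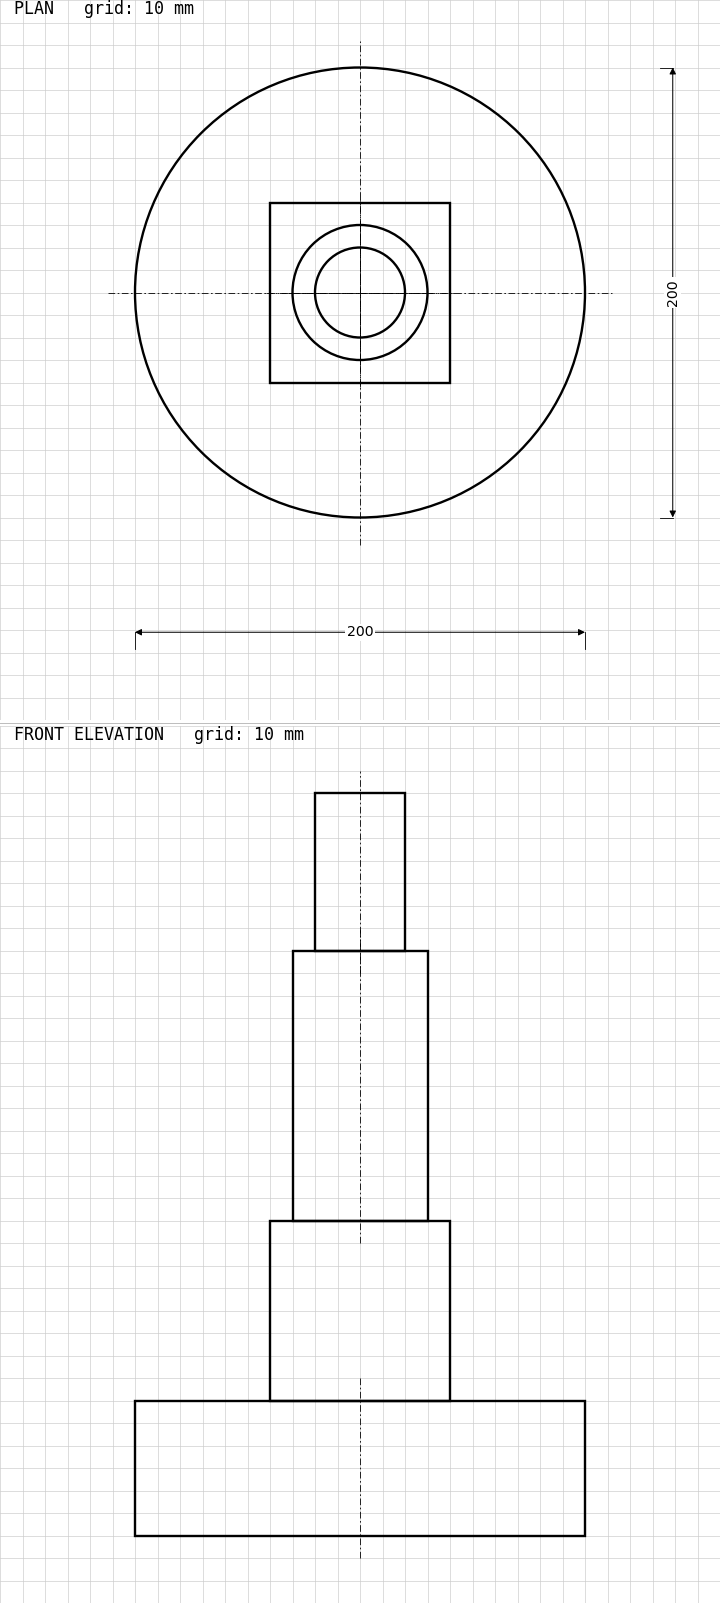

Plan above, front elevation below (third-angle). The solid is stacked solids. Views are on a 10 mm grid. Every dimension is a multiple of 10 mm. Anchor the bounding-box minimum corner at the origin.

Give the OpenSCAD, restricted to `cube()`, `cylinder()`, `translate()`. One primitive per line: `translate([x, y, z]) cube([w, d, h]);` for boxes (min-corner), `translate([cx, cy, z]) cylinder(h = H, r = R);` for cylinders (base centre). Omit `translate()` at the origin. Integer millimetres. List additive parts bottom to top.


translate([100, 100, 0]) cylinder(h = 60, r = 100);
translate([60, 60, 60]) cube([80, 80, 80]);
translate([100, 100, 140]) cylinder(h = 120, r = 30);
translate([100, 100, 260]) cylinder(h = 70, r = 20);


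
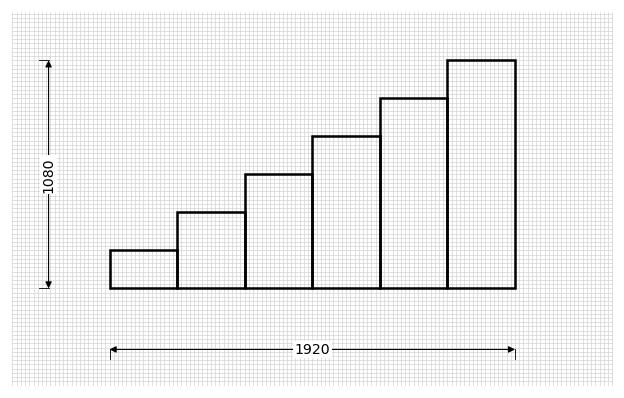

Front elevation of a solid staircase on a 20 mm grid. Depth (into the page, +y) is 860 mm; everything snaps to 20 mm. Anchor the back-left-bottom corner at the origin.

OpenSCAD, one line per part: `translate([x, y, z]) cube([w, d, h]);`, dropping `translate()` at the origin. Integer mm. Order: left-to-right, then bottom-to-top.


cube([320, 860, 180]);
translate([320, 0, 0]) cube([320, 860, 360]);
translate([640, 0, 0]) cube([320, 860, 540]);
translate([960, 0, 0]) cube([320, 860, 720]);
translate([1280, 0, 0]) cube([320, 860, 900]);
translate([1600, 0, 0]) cube([320, 860, 1080]);


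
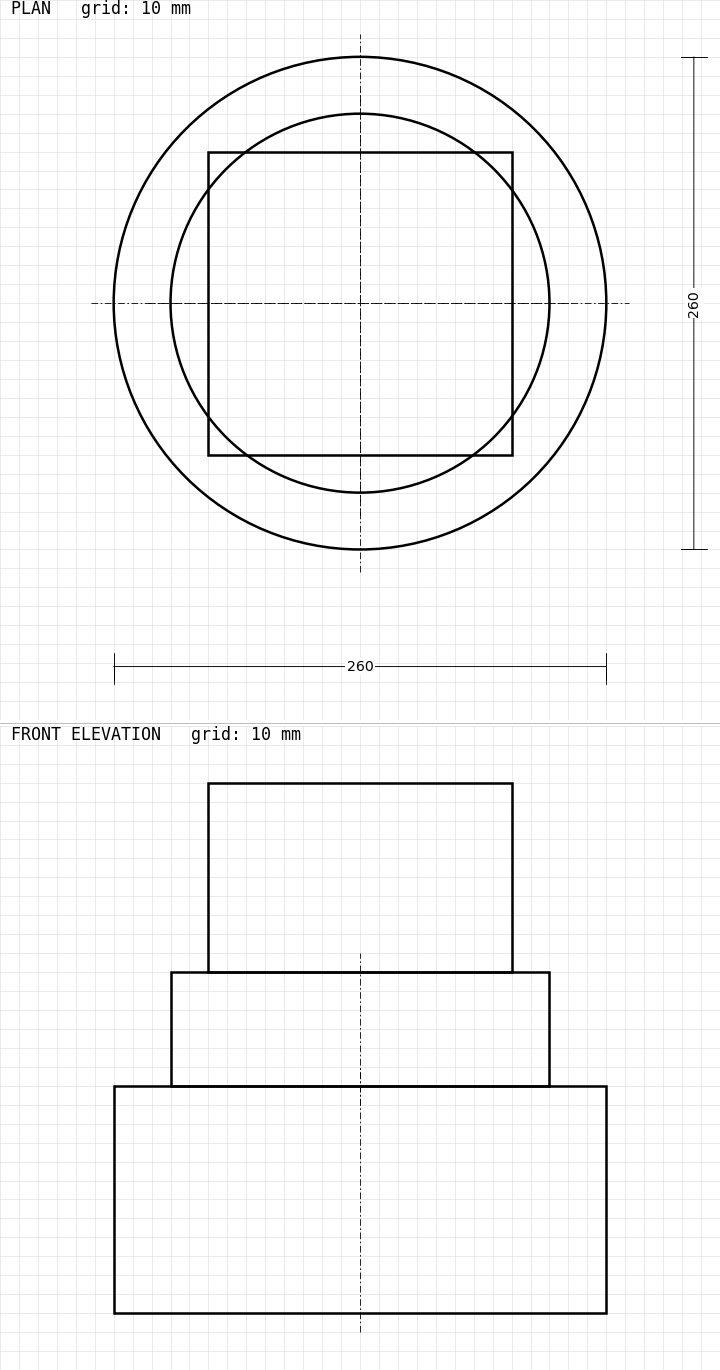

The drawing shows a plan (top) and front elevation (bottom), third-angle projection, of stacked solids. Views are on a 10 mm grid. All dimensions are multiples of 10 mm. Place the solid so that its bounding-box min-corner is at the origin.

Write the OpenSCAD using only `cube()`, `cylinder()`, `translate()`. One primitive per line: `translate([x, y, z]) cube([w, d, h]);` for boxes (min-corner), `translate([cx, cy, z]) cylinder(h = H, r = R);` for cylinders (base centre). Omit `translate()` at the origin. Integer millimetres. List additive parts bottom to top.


translate([130, 130, 0]) cylinder(h = 120, r = 130);
translate([130, 130, 120]) cylinder(h = 60, r = 100);
translate([50, 50, 180]) cube([160, 160, 100]);


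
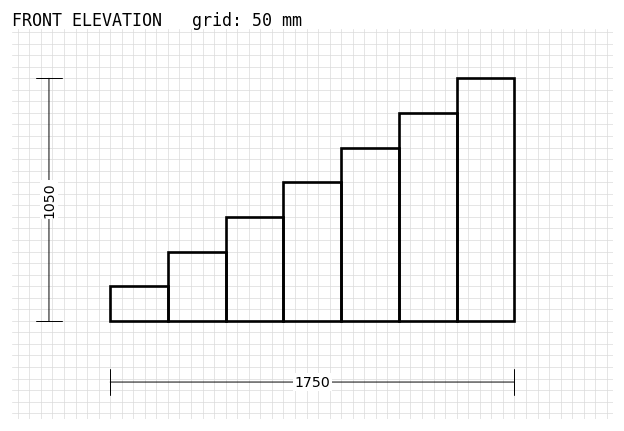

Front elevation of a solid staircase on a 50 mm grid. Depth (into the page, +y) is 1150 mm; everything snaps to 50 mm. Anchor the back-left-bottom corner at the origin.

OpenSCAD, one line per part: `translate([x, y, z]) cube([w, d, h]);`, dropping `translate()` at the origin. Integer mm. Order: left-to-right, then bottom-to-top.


cube([250, 1150, 150]);
translate([250, 0, 0]) cube([250, 1150, 300]);
translate([500, 0, 0]) cube([250, 1150, 450]);
translate([750, 0, 0]) cube([250, 1150, 600]);
translate([1000, 0, 0]) cube([250, 1150, 750]);
translate([1250, 0, 0]) cube([250, 1150, 900]);
translate([1500, 0, 0]) cube([250, 1150, 1050]);


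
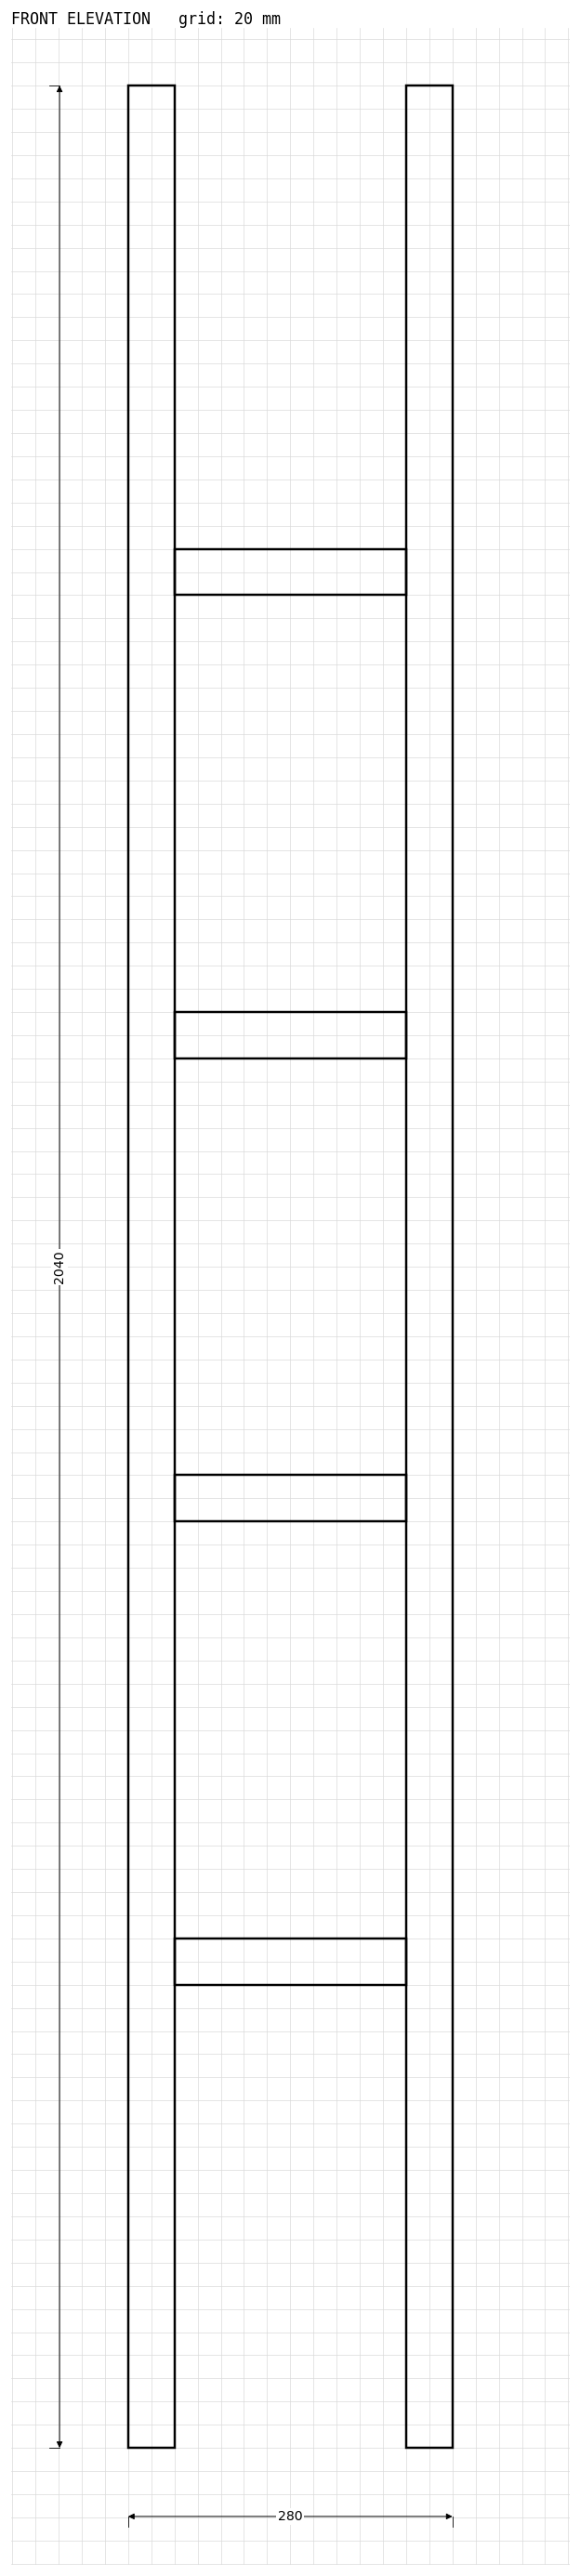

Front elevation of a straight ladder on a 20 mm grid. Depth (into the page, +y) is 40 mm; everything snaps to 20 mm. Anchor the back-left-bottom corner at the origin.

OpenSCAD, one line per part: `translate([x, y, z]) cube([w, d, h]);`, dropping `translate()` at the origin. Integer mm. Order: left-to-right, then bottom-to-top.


cube([40, 40, 2040]);
translate([40, 0, 400]) cube([200, 40, 40]);
translate([40, 0, 800]) cube([200, 40, 40]);
translate([40, 0, 1200]) cube([200, 40, 40]);
translate([40, 0, 1600]) cube([200, 40, 40]);
translate([240, 0, 0]) cube([40, 40, 2040]);
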